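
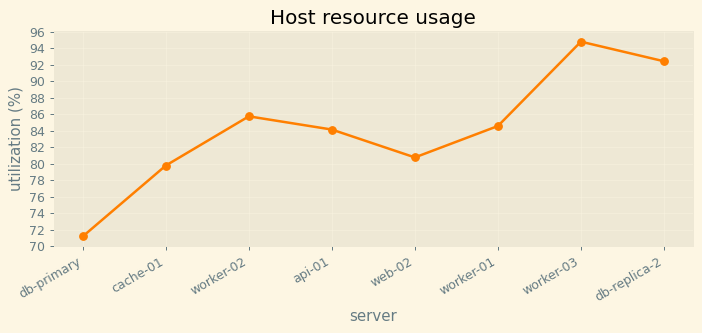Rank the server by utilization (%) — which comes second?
Top 3: worker-03 ≈ 94, db-replica-2 ≈ 92, worker-02 ≈ 86.

db-replica-2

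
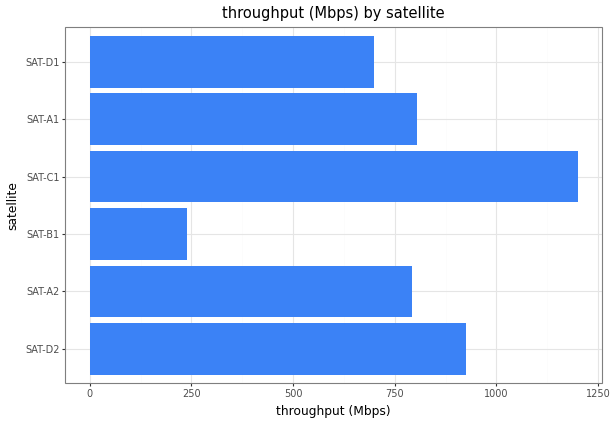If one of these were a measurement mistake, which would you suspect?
SAT-B1 ≈ 200; the rest sit between ≈ 700 and ≈ 1200.

SAT-B1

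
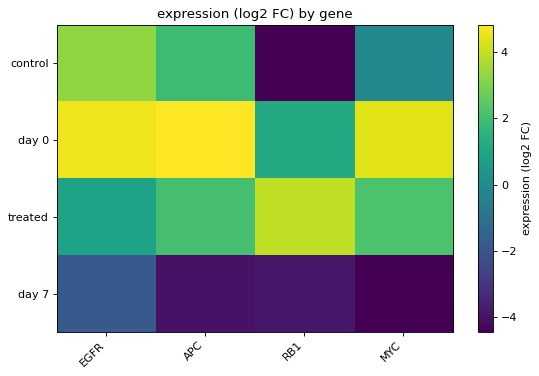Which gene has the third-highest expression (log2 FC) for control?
MYC

Top 4 for control: EGFR ≈ 3, APC ≈ 2, MYC ≈ 0, RB1 ≈ -4.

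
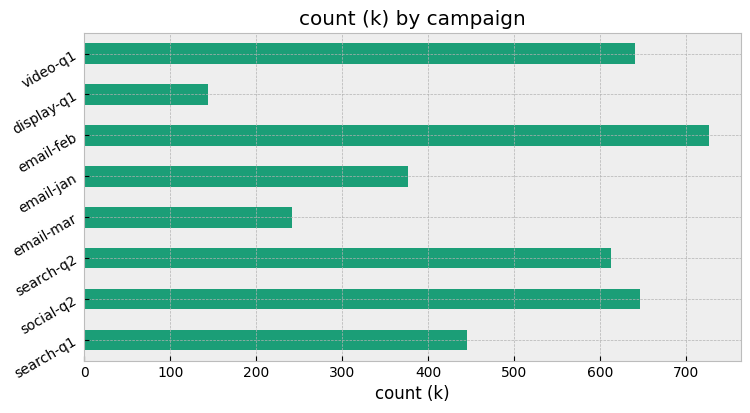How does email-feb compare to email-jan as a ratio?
≈ 1.75×

email-feb ≈ 700, email-jan ≈ 400; 700/400 ≈ 1.75.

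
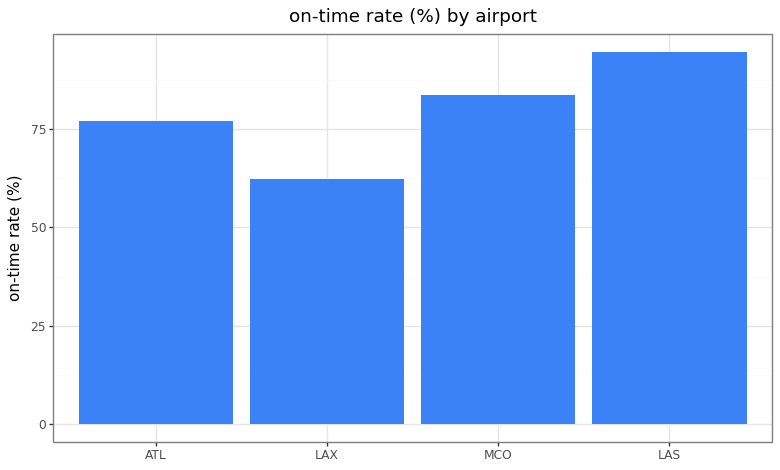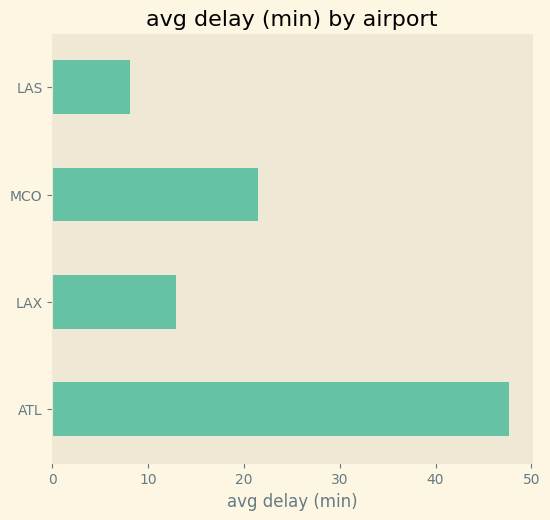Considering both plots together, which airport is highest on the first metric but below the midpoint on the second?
Chart 2 median avg delay (min) ≈ 15; below-median airports: LAX, LAS. Among those, LAS has the highest on-time rate (%) (≈ 90).

LAS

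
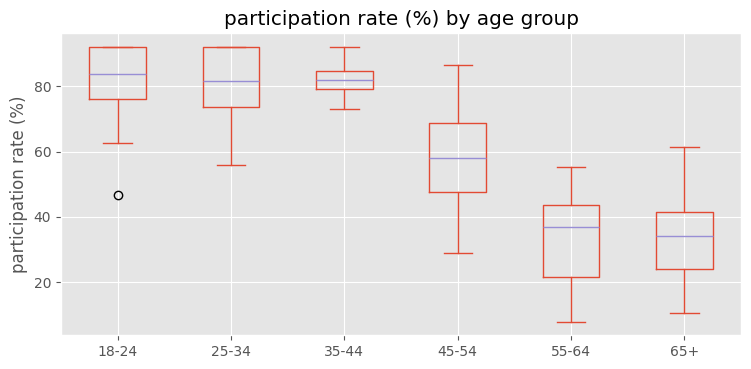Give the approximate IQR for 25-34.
Q3 ≈ 90, Q1 ≈ 75; IQR ≈ 15.

≈ 15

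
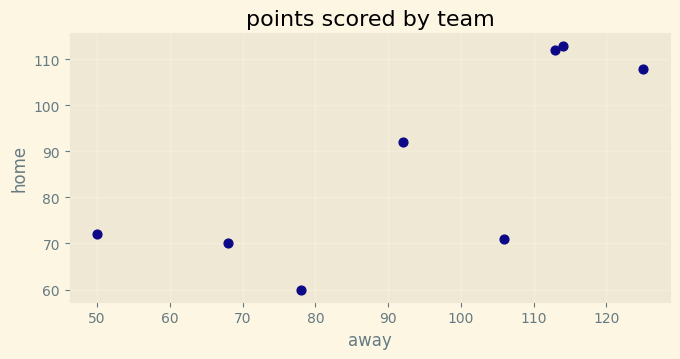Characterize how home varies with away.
Points are positively correlated; strong (|r| ≈ 0.8).

positive, strong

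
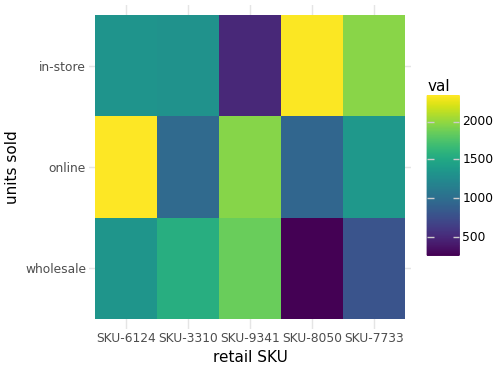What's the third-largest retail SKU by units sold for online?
SKU-7733

Top 4 for online: SKU-6124 ≈ 2400, SKU-9341 ≈ 2000, SKU-7733 ≈ 1400, SKU-3310 ≈ 1000.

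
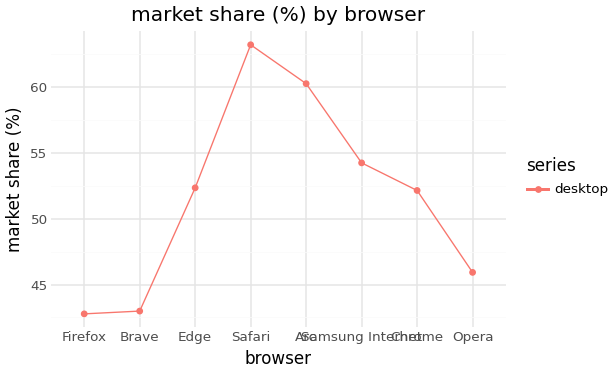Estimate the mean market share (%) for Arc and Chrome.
≈ 56

(60 + 52) / 2 ≈ 56.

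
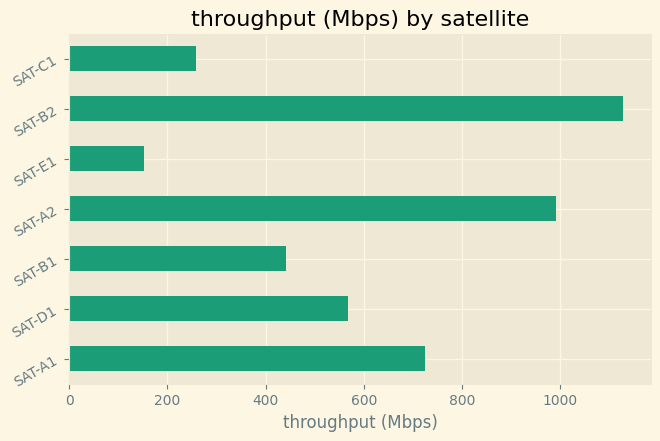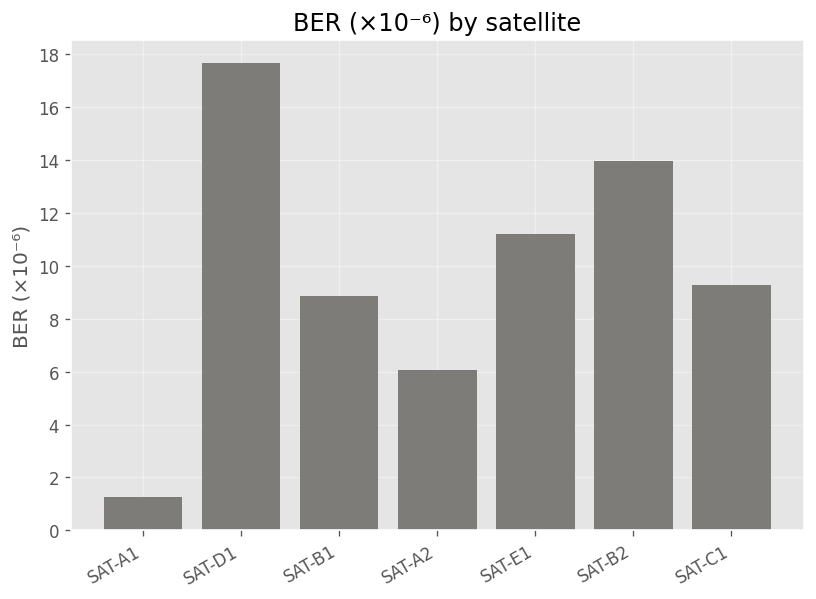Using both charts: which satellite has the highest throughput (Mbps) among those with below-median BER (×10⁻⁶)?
Chart 2 median BER (×10⁻⁶) ≈ 10; below-median satellites: SAT-A1, SAT-B1, SAT-A2. Among those, SAT-A2 has the highest throughput (Mbps) (≈ 1000).

SAT-A2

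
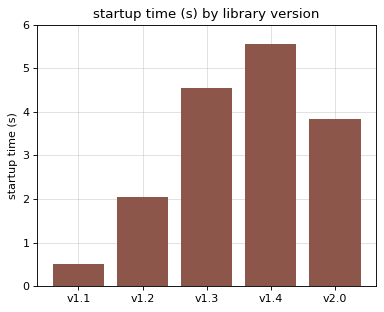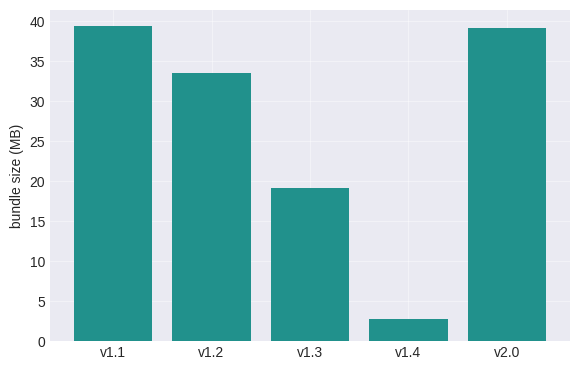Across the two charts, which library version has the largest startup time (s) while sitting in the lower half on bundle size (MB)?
v1.4

Chart 2 median bundle size (MB) ≈ 35; below-median library versions: v1.3, v1.4. Among those, v1.4 has the highest startup time (s) (≈ 6).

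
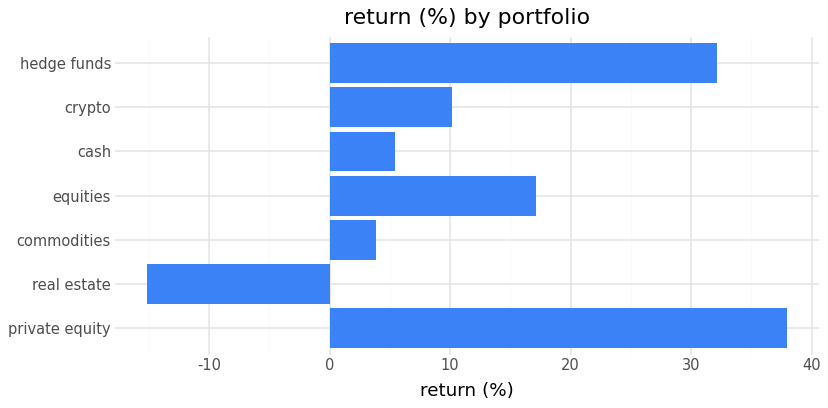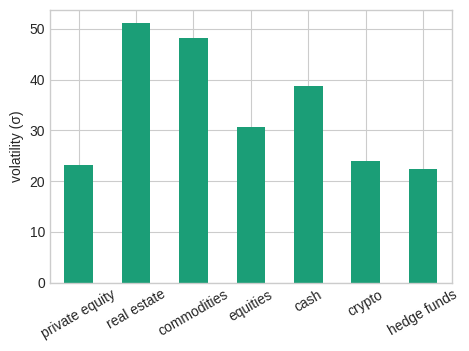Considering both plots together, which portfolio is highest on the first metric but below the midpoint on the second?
Chart 2 median volatility (σ) ≈ 30; below-median portfolios: private equity, crypto, hedge funds. Among those, private equity has the highest return (%) (≈ 40).

private equity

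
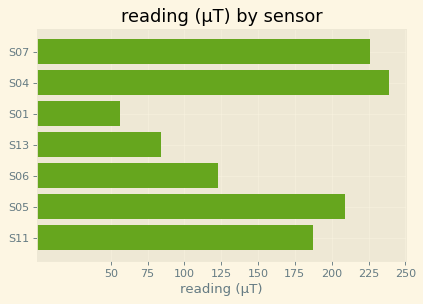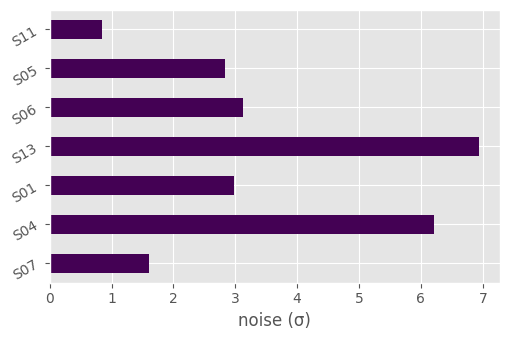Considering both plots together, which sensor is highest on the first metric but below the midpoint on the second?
Chart 2 median noise (σ) ≈ 3; below-median sensors: S07, S05, S11. Among those, S07 has the highest reading (µT) (≈ 225).

S07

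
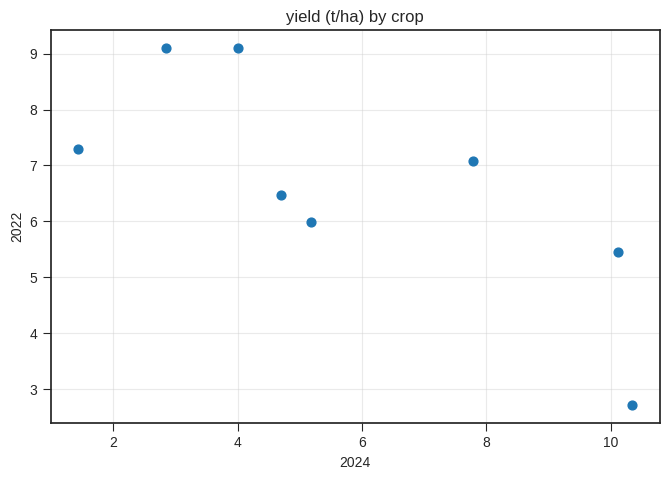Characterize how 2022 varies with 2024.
Points are negatively correlated; strong (|r| ≈ 0.8).

negative, strong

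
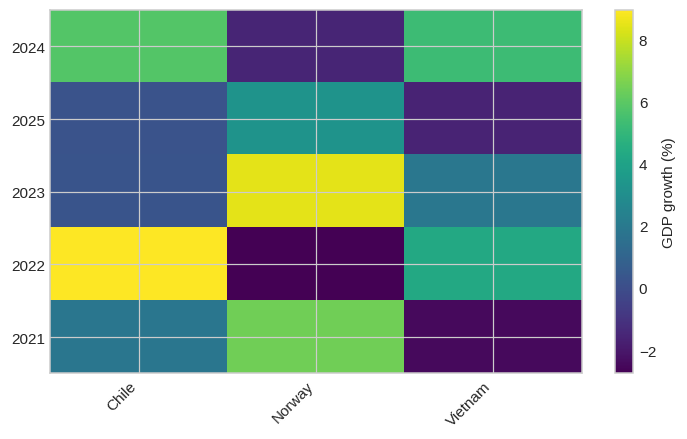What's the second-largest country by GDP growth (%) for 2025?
Chile

Top 3 for 2025: Norway ≈ 3, Chile ≈ 0, Vietnam ≈ -2.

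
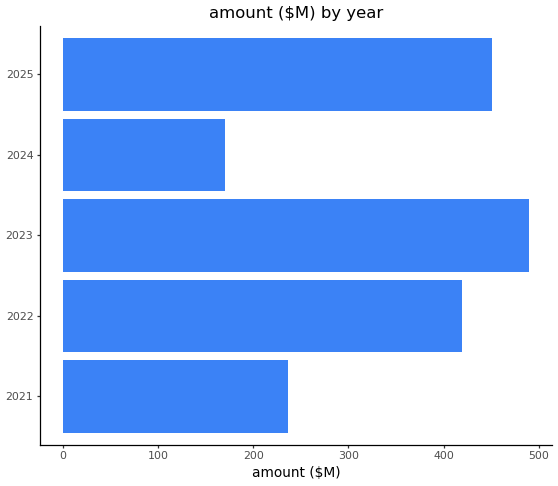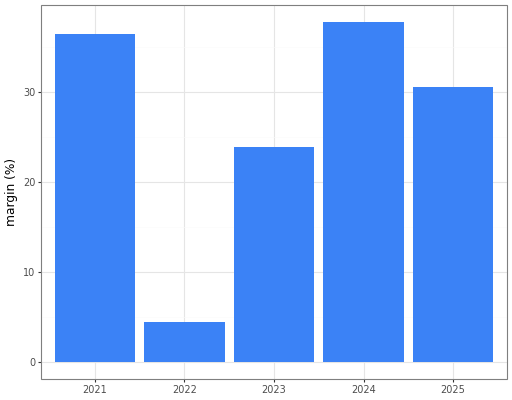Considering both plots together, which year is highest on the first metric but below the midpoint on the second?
2023

Chart 2 median margin (%) ≈ 30; below-median years: 2022, 2023. Among those, 2023 has the highest amount ($M) (≈ 500).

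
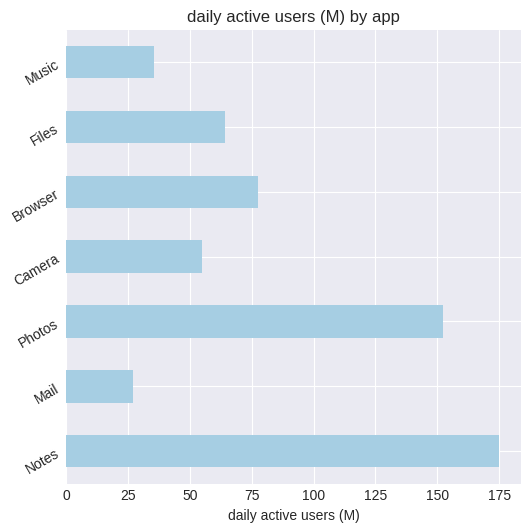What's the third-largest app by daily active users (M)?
Browser

Top 4: Notes ≈ 180, Photos ≈ 160, Browser ≈ 80, Files ≈ 60.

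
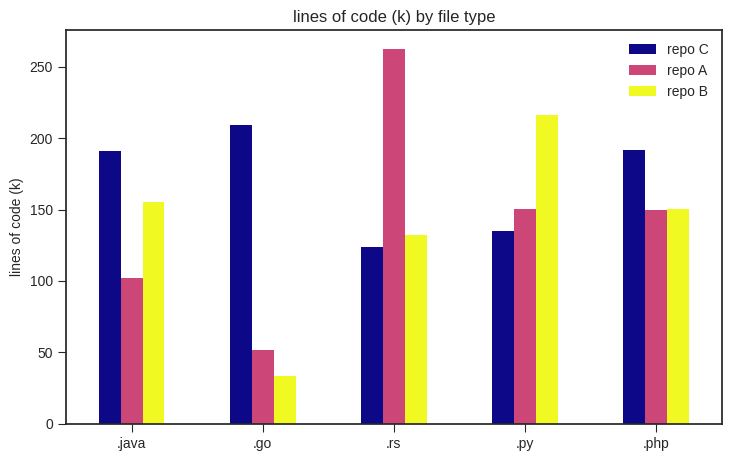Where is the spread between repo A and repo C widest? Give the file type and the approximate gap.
.go: repo A ≈ 50, repo C ≈ 200 → gap ≈ 150. Next-largest (.rs) is only ≈ 125.

.go, ≈ 150 k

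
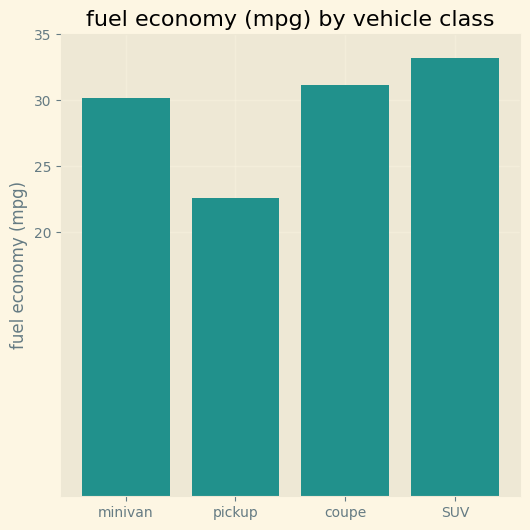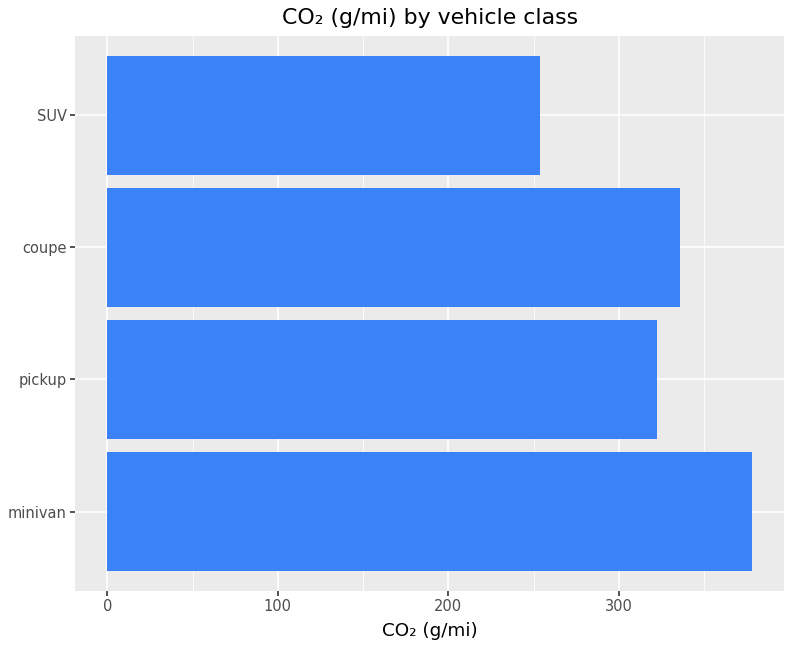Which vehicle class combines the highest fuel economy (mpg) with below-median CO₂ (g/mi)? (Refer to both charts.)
Chart 2 median CO₂ (g/mi) ≈ 350; below-median vehicle classes: pickup, SUV. Among those, SUV has the highest fuel economy (mpg) (≈ 35).

SUV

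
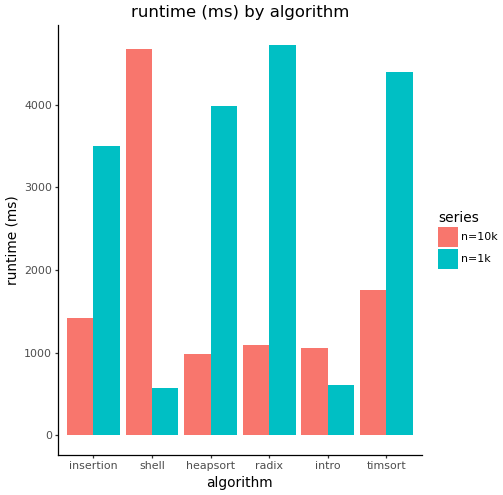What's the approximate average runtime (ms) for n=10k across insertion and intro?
(1500 + 1000) / 2 ≈ 1250.

≈ 1250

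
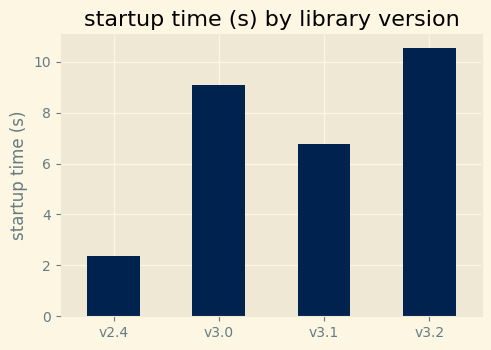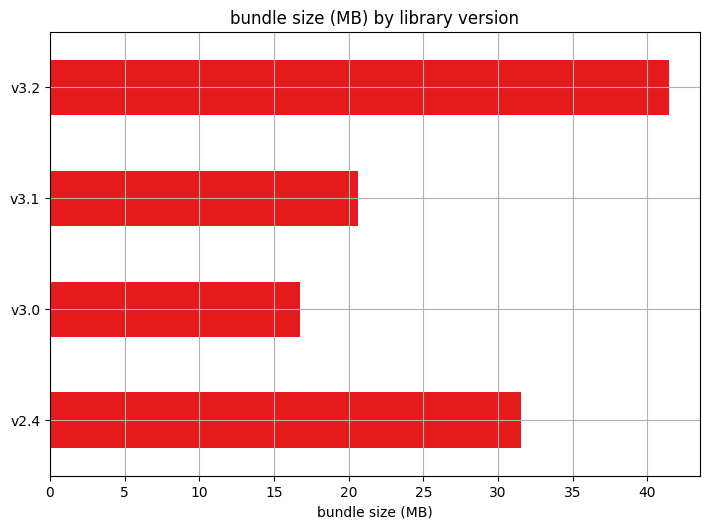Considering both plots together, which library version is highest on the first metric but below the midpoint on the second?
v3.0

Chart 2 median bundle size (MB) ≈ 25; below-median library versions: v3.0, v3.1. Among those, v3.0 has the highest startup time (s) (≈ 9).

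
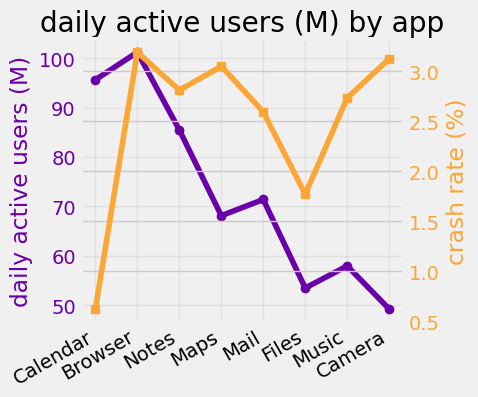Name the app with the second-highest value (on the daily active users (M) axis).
Top 3 (on the daily active users (M) axis): Browser ≈ 100, Calendar ≈ 95, Notes ≈ 85.

Calendar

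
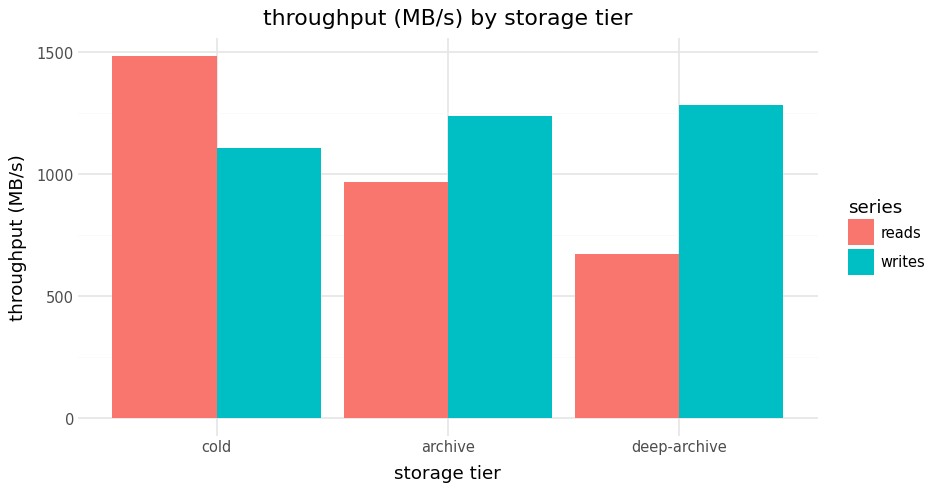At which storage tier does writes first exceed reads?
cold: writes ≈ 1200 vs reads ≈ 1400 (not yet); archive: writes ≈ 1200 vs reads ≈ 1000 (first crossover).

archive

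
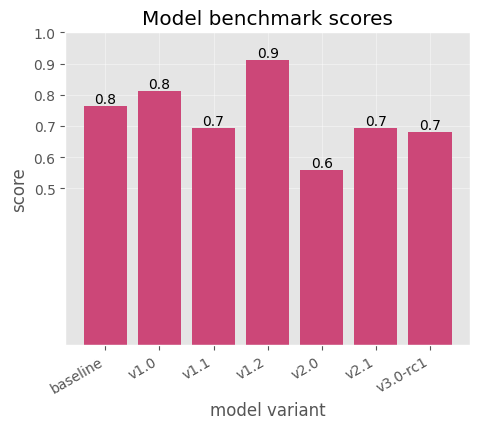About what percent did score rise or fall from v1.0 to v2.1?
≈ -12.5%

v1.0 ≈ 0.8, v2.1 ≈ 0.7; (0.7 − 0.8) / 0.8 ≈ -12.5%.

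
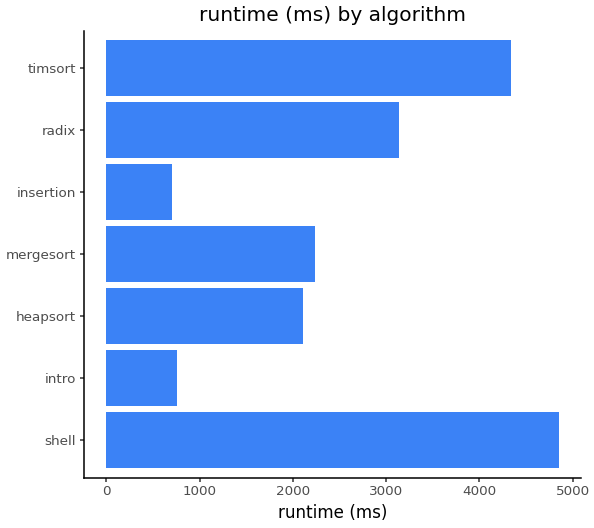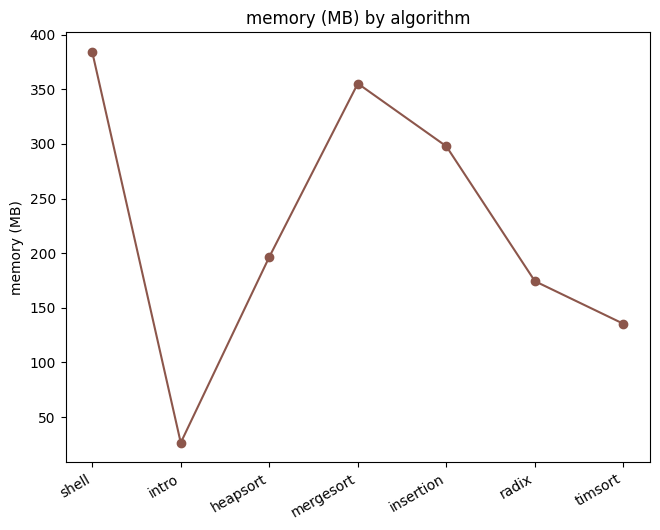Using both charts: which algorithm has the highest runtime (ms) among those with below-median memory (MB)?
Chart 2 median memory (MB) ≈ 200; below-median algorithms: intro, radix, timsort. Among those, timsort has the highest runtime (ms) (≈ 4500).

timsort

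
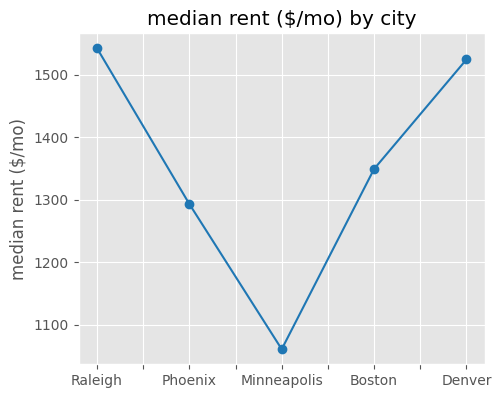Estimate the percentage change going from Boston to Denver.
Boston ≈ 1350, Denver ≈ 1500; (1500 − 1350) / 1350 ≈ +11.1%.

≈ +11.1%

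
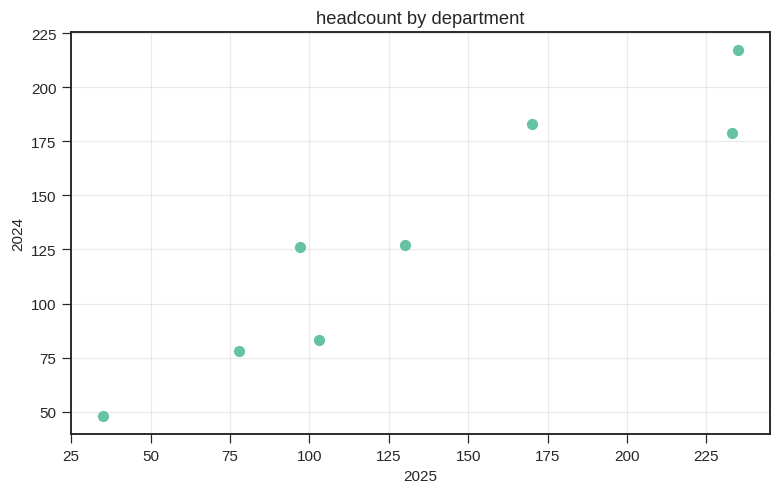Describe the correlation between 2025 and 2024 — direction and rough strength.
positive, strong

Points are positively correlated; strong (|r| ≈ 0.9).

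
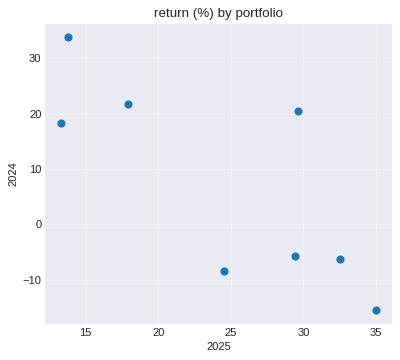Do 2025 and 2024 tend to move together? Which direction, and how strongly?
negative, strong

Points are negatively correlated; strong (|r| ≈ 0.8).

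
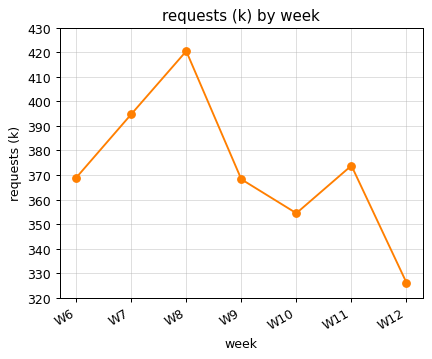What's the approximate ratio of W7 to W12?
≈ 1.18×

W7 ≈ 390, W12 ≈ 330; 390/330 ≈ 1.18.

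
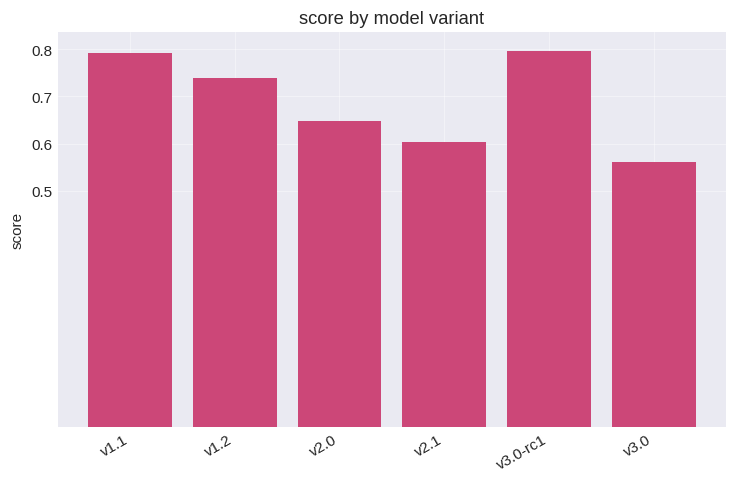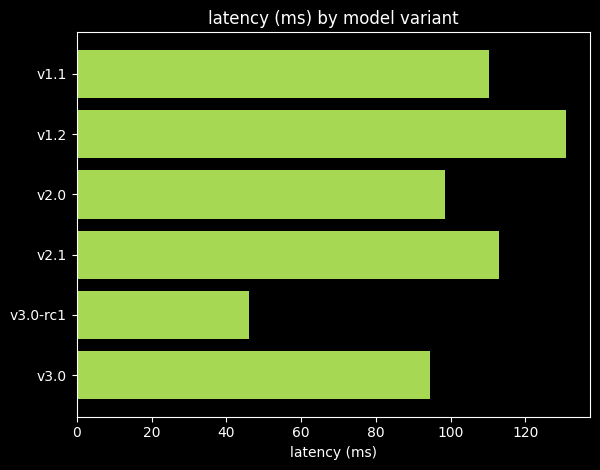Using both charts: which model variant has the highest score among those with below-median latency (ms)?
v3.0-rc1

Chart 2 median latency (ms) ≈ 100; below-median model variants: v2.0, v3.0-rc1, v3.0. Among those, v3.0-rc1 has the highest score (≈ 0.8).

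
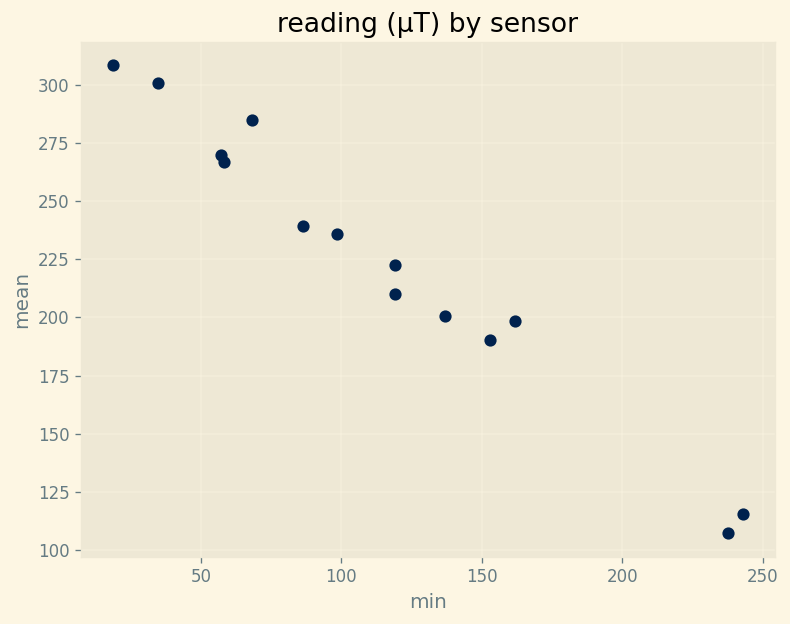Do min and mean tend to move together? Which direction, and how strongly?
negative, strong

Points are negatively correlated; strong (|r| ≈ 1.0).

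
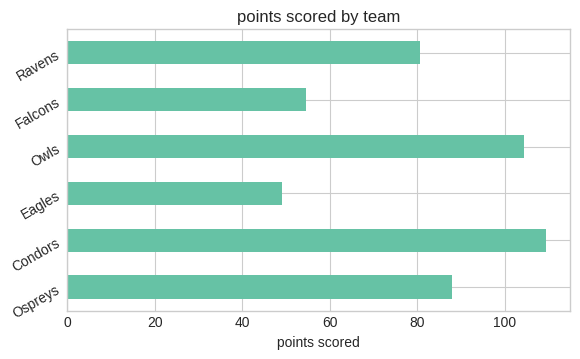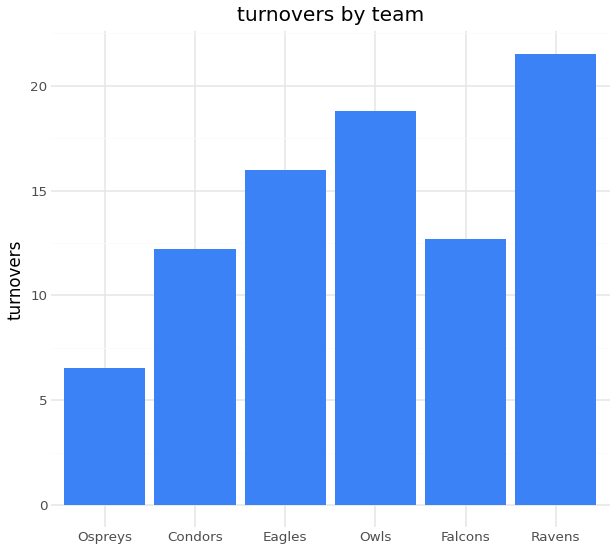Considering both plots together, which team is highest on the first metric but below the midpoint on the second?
Chart 2 median turnovers ≈ 14; below-median teams: Ospreys, Condors, Falcons. Among those, Condors has the highest points scored (≈ 100).

Condors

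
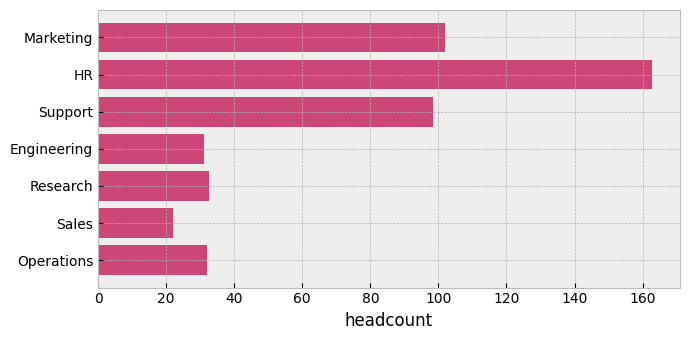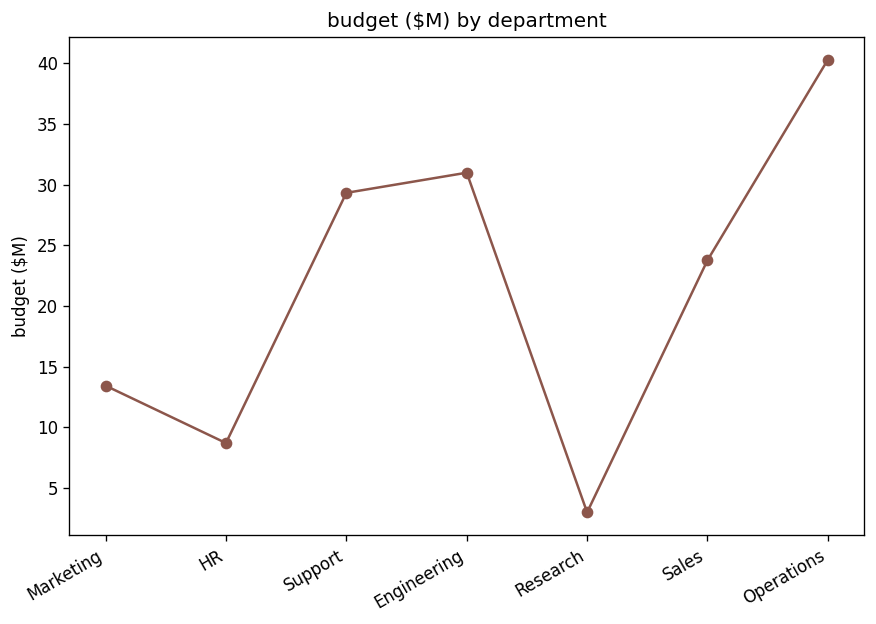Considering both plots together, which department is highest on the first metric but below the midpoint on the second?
HR

Chart 2 median budget ($M) ≈ 25; below-median departments: Marketing, HR, Research. Among those, HR has the highest headcount (≈ 160).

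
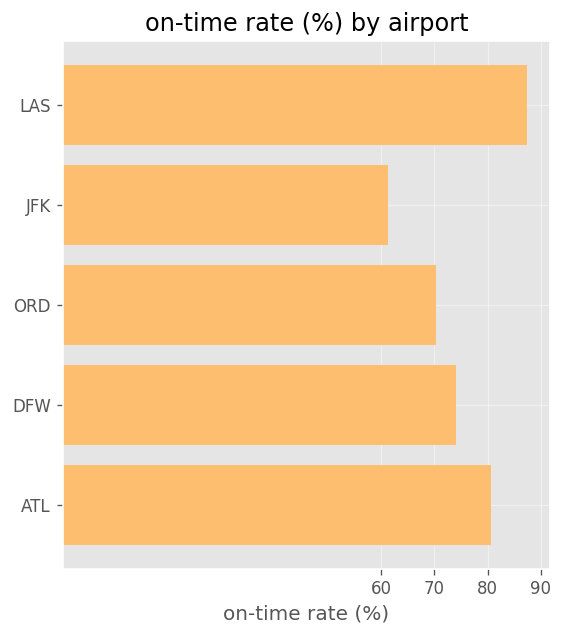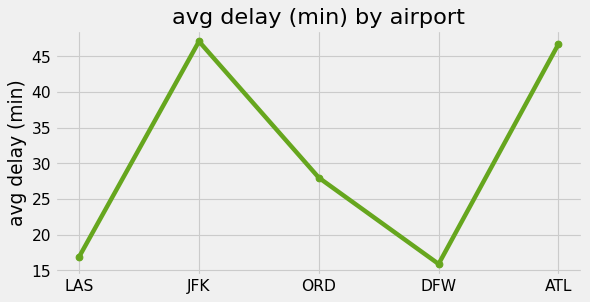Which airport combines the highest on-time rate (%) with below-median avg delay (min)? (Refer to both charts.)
LAS

Chart 2 median avg delay (min) ≈ 30; below-median airports: LAS, DFW. Among those, LAS has the highest on-time rate (%) (≈ 90).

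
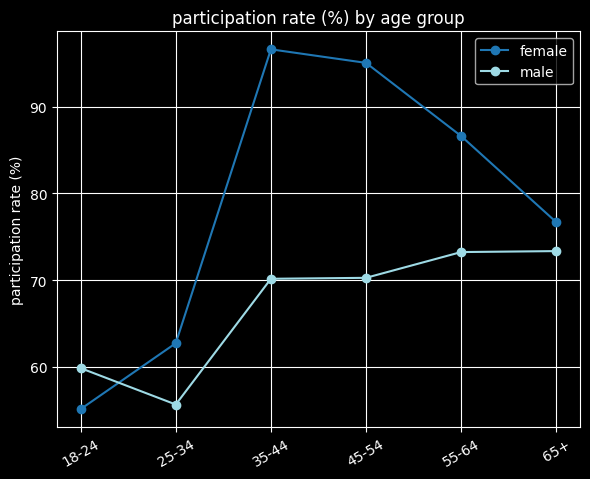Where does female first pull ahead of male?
25-34

18-24: female ≈ 55 vs male ≈ 60 (not yet); 25-34: female ≈ 65 vs male ≈ 55 (first crossover).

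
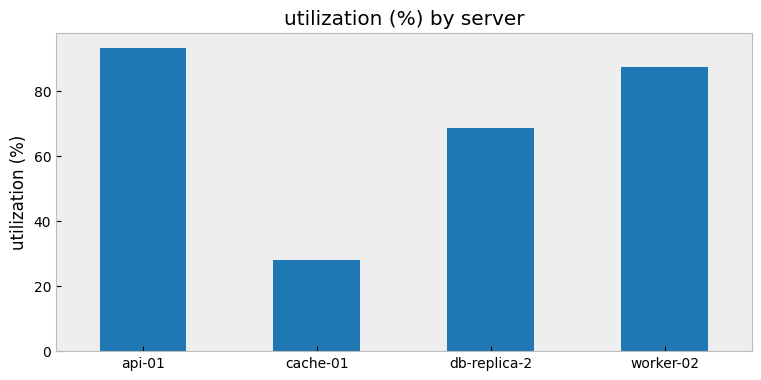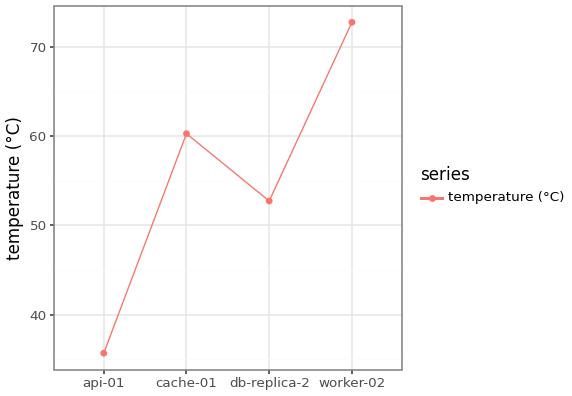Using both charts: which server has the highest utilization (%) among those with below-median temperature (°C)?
Chart 2 median temperature (°C) ≈ 60; below-median servers: api-01, db-replica-2. Among those, api-01 has the highest utilization (%) (≈ 90).

api-01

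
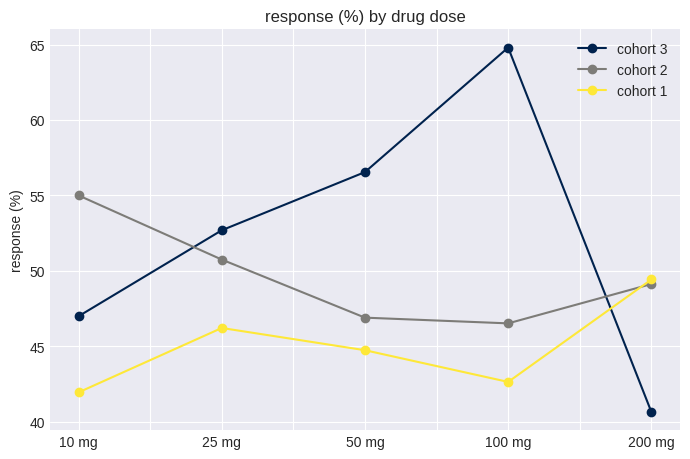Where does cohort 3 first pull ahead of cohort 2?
10 mg: cohort 3 ≈ 45 vs cohort 2 ≈ 55 (not yet); 25 mg: cohort 3 ≈ 55 vs cohort 2 ≈ 50 (first crossover).

25 mg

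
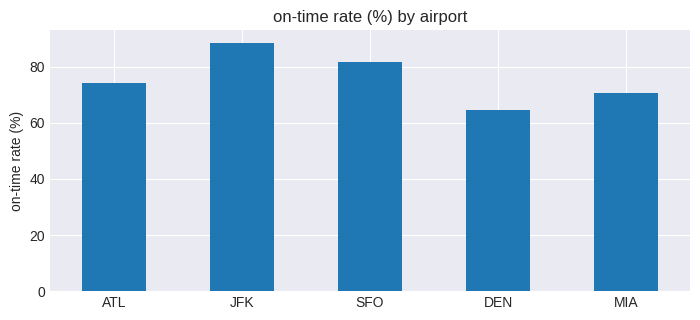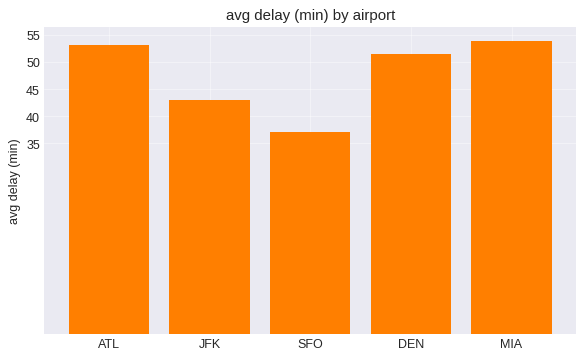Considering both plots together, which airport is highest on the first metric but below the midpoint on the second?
Chart 2 median avg delay (min) ≈ 50; below-median airports: JFK, SFO. Among those, JFK has the highest on-time rate (%) (≈ 90).

JFK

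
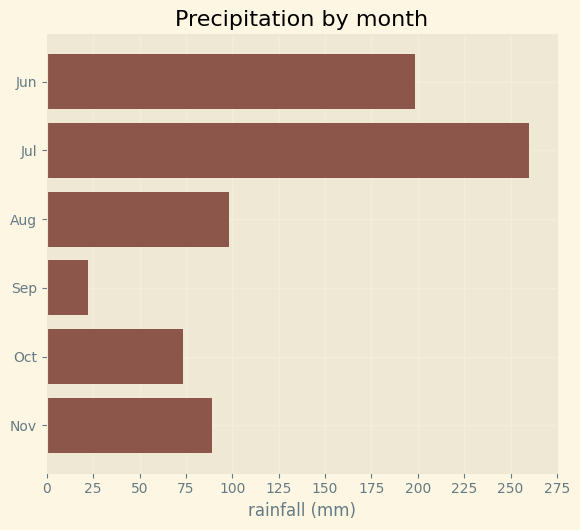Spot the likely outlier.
Jul ≈ 250; the rest sit between ≈ 25 and ≈ 200.

Jul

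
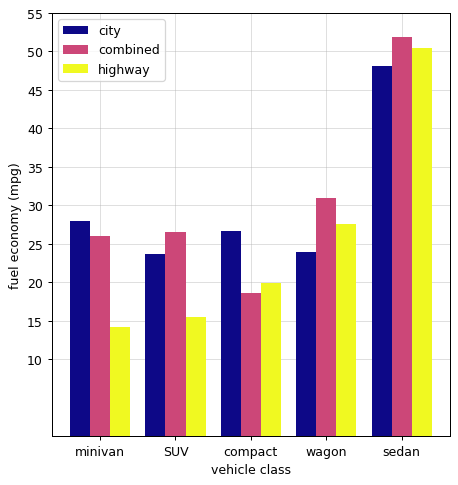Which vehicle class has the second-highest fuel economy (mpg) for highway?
wagon

Top 3 for highway: sedan ≈ 50, wagon ≈ 30, compact ≈ 20.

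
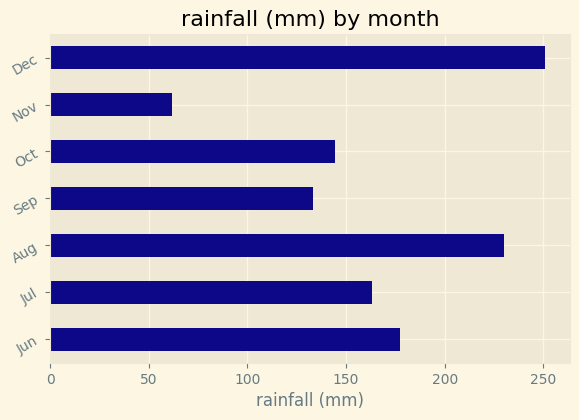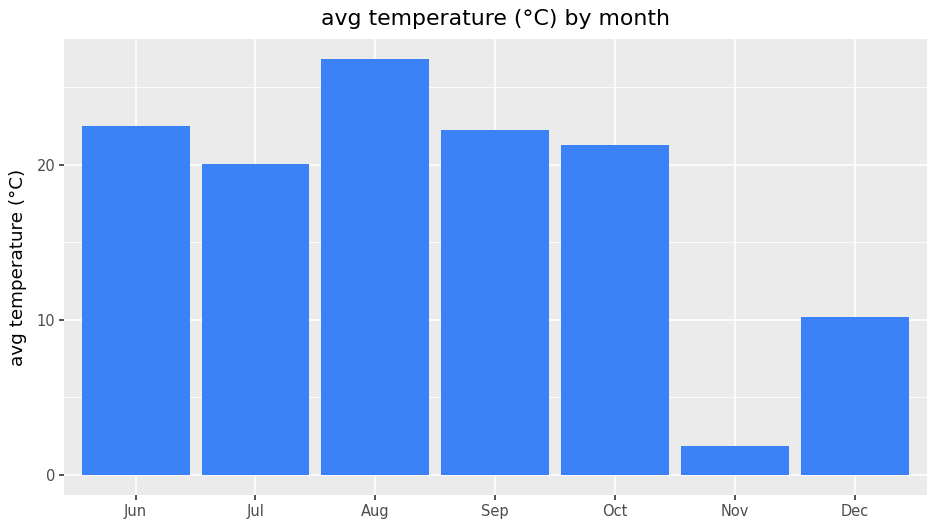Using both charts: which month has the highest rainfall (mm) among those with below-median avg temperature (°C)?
Dec

Chart 2 median avg temperature (°C) ≈ 20; below-median months: Jul, Nov, Dec. Among those, Dec has the highest rainfall (mm) (≈ 250).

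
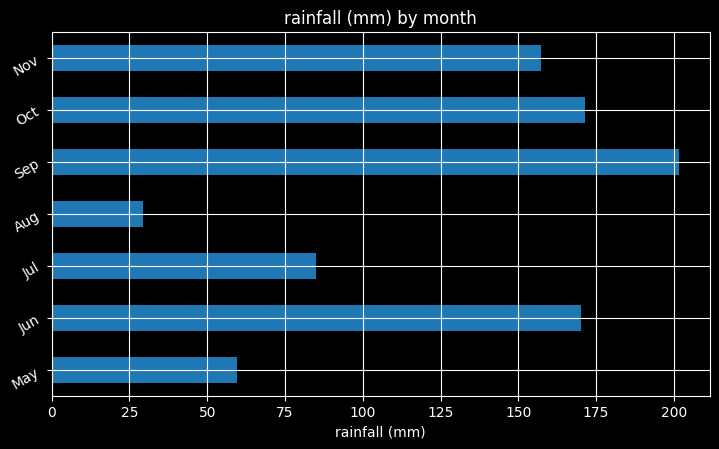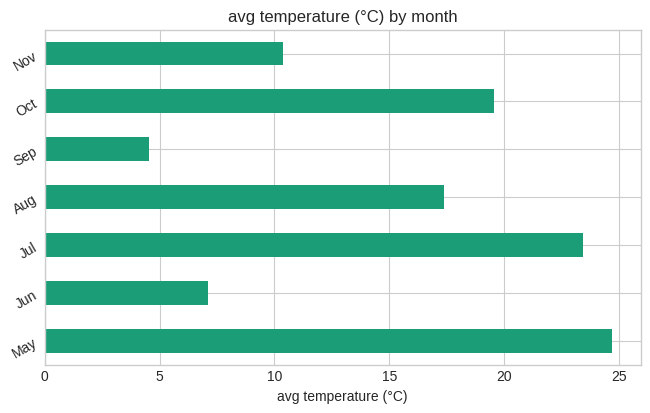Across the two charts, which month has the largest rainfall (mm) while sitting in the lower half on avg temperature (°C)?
Chart 2 median avg temperature (°C) ≈ 15; below-median months: Jun, Sep, Nov. Among those, Sep has the highest rainfall (mm) (≈ 200).

Sep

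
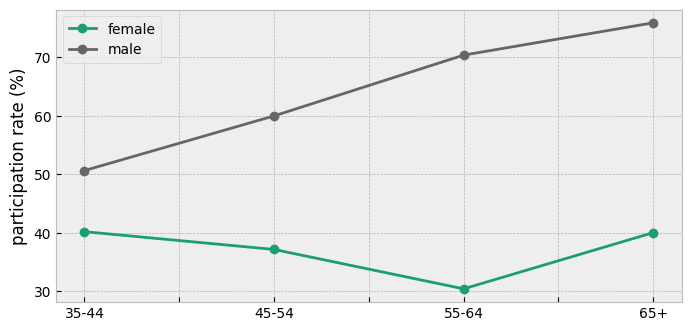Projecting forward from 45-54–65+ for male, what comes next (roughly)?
≈ 82.5

Last three: 60, 70, 75 → slope ≈ 7.5/step → next ≈ 82.5.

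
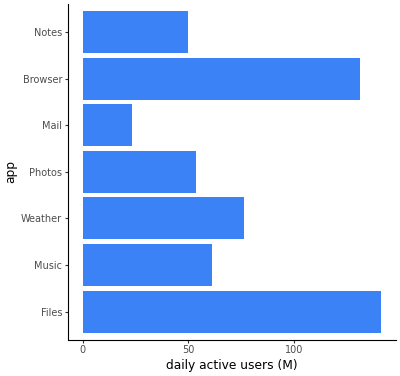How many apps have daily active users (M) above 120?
Above 120: Files, Browser.

2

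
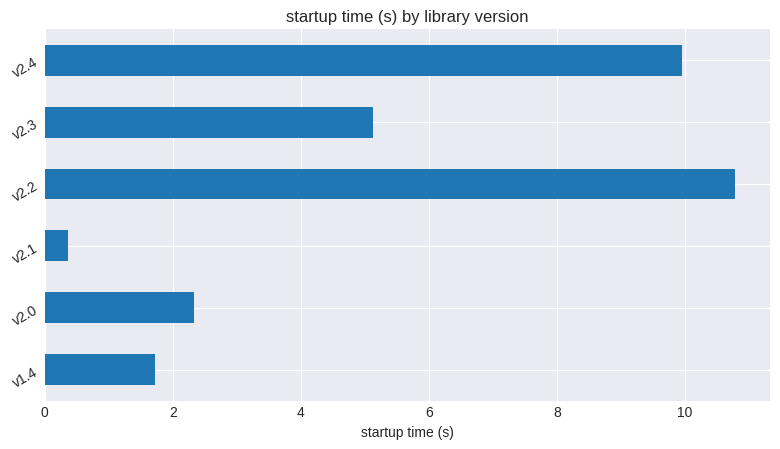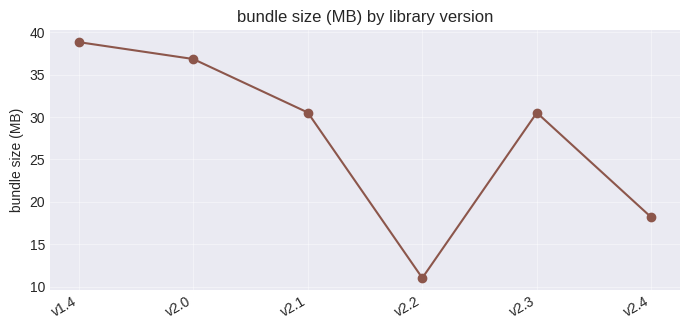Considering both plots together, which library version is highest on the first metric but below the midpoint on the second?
v2.2

Chart 2 median bundle size (MB) ≈ 30; below-median library versions: v2.2, v2.3, v2.4. Among those, v2.2 has the highest startup time (s) (≈ 11).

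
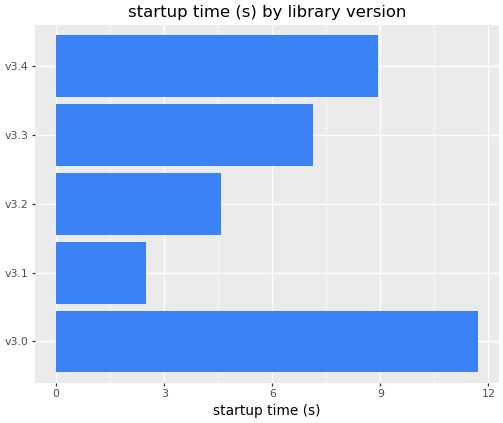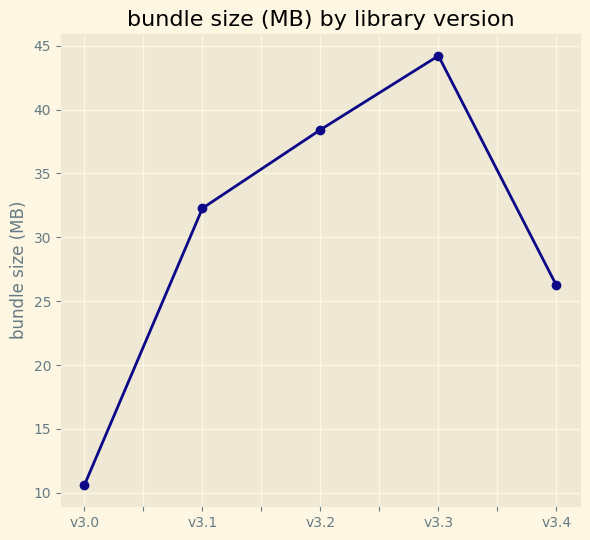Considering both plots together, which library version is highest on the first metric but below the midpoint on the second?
Chart 2 median bundle size (MB) ≈ 30; below-median library versions: v3.0, v3.4. Among those, v3.0 has the highest startup time (s) (≈ 12).

v3.0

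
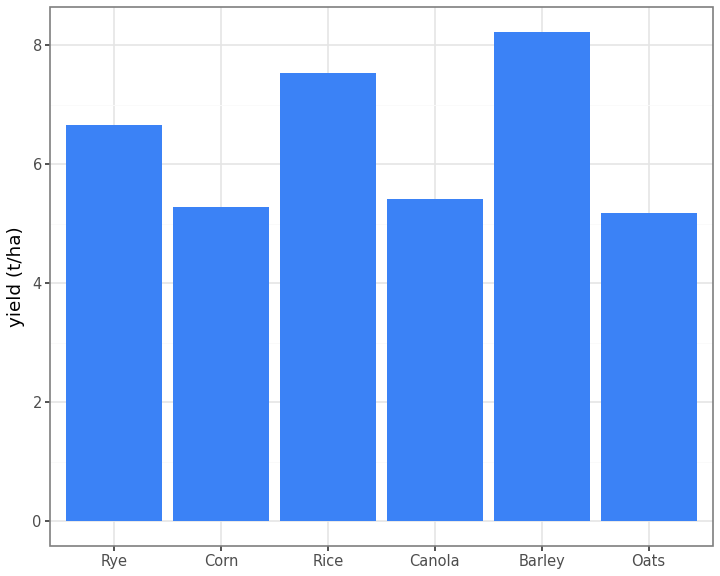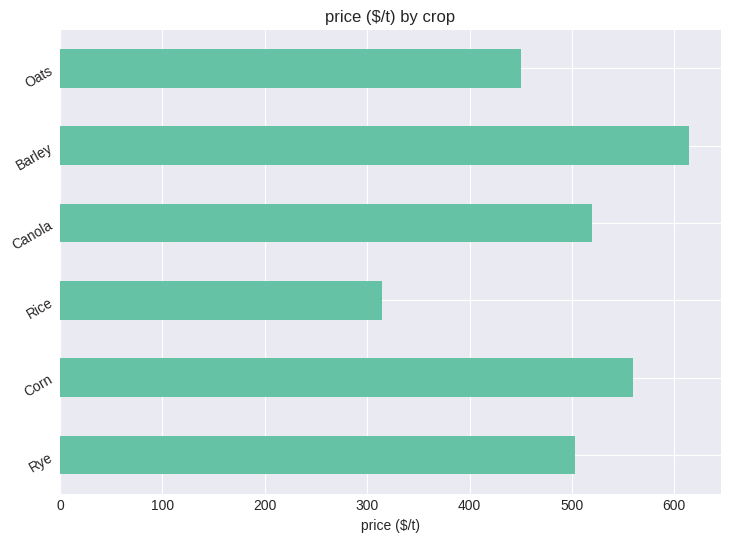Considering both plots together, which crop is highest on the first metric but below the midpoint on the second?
Rice

Chart 2 median price ($/t) ≈ 500; below-median crops: Rye, Rice, Oats. Among those, Rice has the highest yield (t/ha) (≈ 8).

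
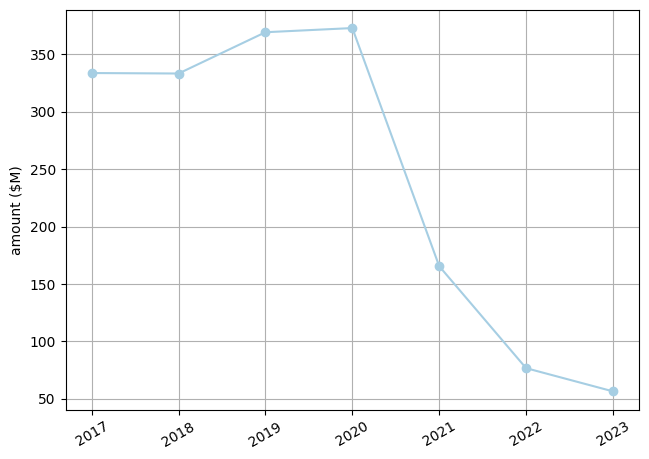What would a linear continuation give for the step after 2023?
≈ 0

Last three: 150, 100, 50 → slope ≈ -50/step → next ≈ 0.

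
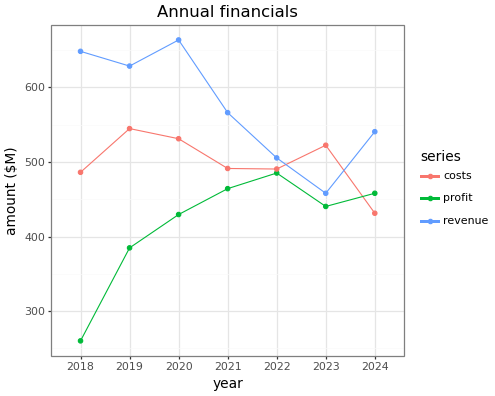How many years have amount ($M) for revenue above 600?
3

Above 600: 2018, 2019, 2020.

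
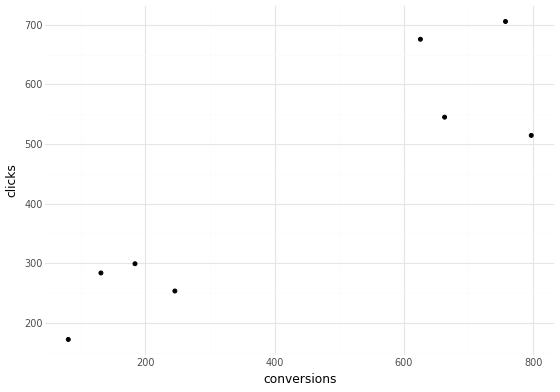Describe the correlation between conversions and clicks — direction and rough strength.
Points are positively correlated; strong (|r| ≈ 0.9).

positive, strong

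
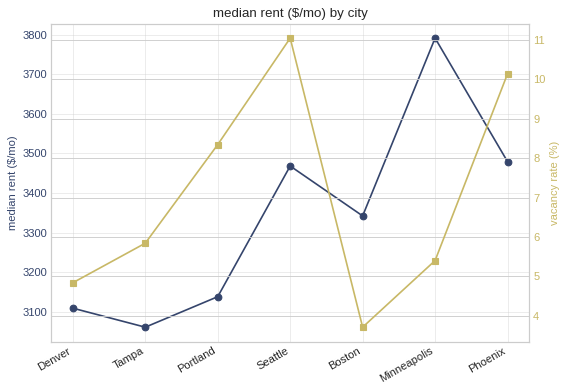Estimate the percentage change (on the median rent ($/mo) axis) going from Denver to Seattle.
Denver ≈ 3100, Seattle ≈ 3500; (3500 − 3100) / 3100 ≈ +12.9%.

≈ +12.9%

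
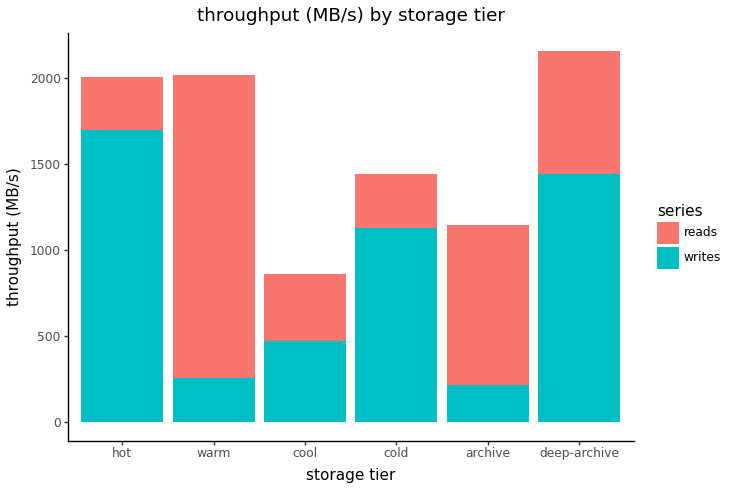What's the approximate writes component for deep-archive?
writes top ≈ 1400, bottom ≈ 0; segment ≈ 1400.

≈ 1400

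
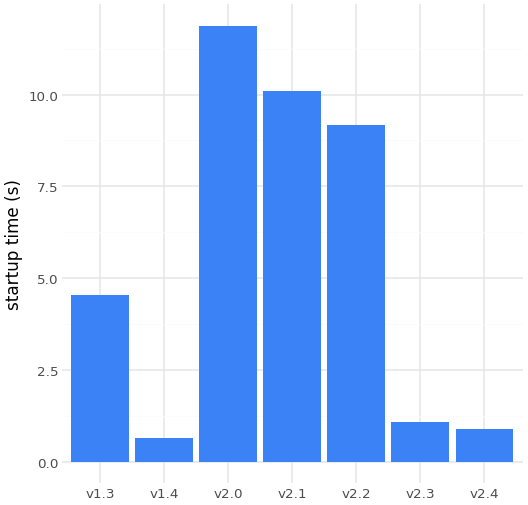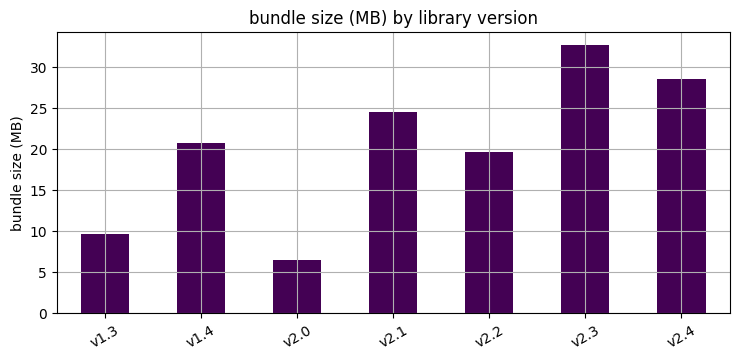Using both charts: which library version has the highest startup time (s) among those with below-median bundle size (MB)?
Chart 2 median bundle size (MB) ≈ 20; below-median library versions: v1.3, v2.0, v2.2. Among those, v2.0 has the highest startup time (s) (≈ 12).

v2.0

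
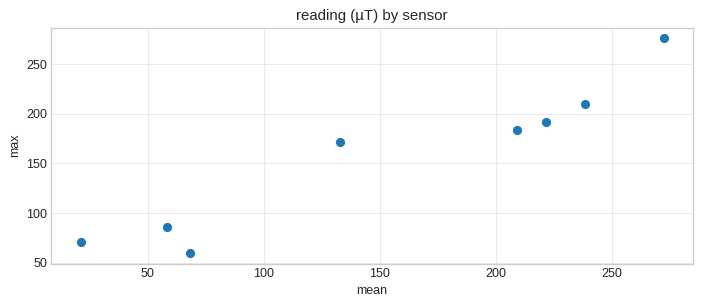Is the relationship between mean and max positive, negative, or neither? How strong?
Points are positively correlated; strong (|r| ≈ 1.0).

positive, strong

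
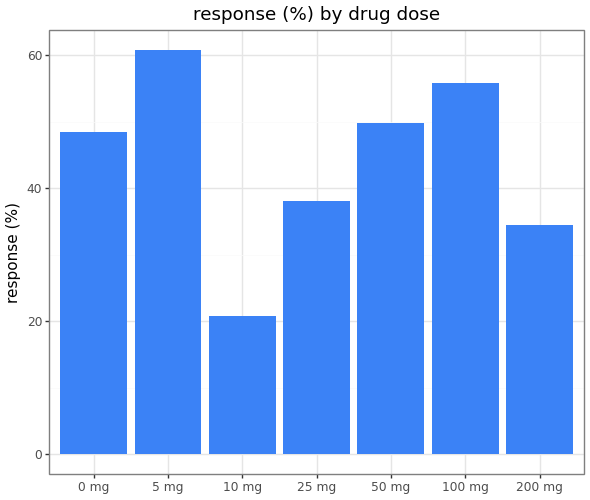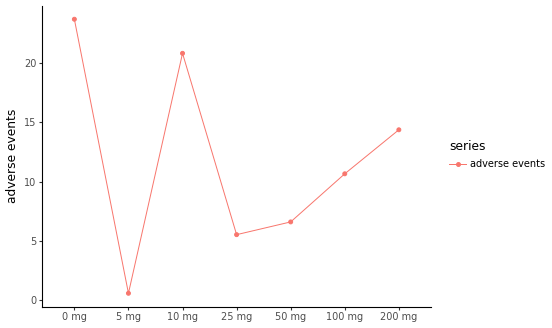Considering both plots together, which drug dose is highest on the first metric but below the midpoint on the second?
Chart 2 median adverse events ≈ 10; below-median drug doses: 5 mg, 25 mg, 50 mg. Among those, 5 mg has the highest response (%) (≈ 60).

5 mg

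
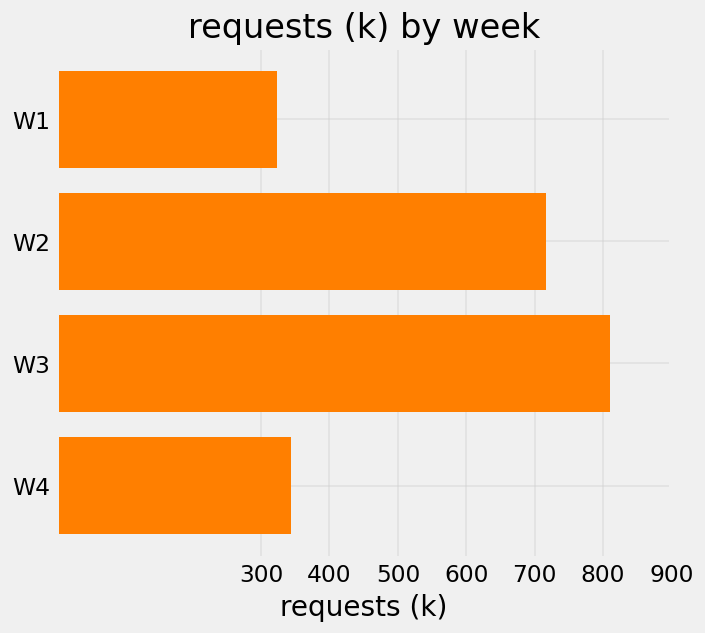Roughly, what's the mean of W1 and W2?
(300 + 700) / 2 ≈ 500.

≈ 500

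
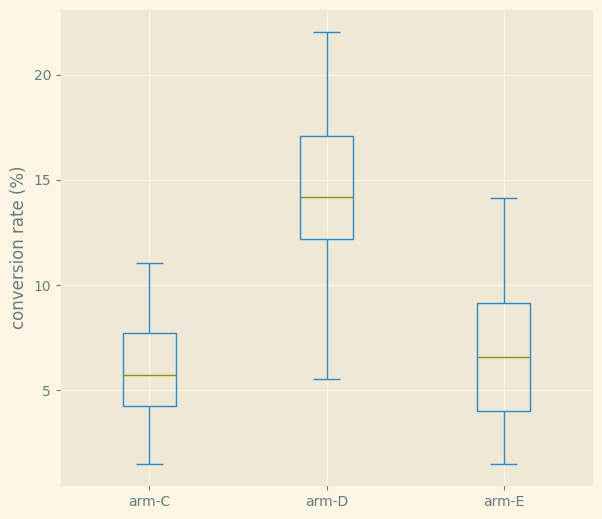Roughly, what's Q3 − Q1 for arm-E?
≈ 5

Q3 ≈ 9, Q1 ≈ 4; IQR ≈ 5.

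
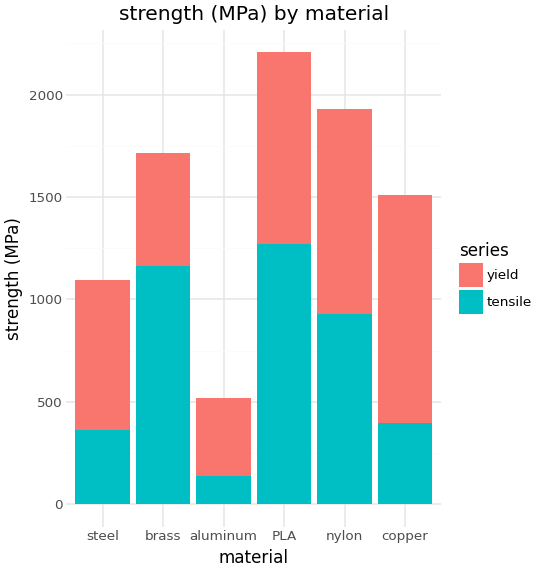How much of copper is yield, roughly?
≈ 1200

yield top ≈ 1600, bottom ≈ 400; segment ≈ 1200.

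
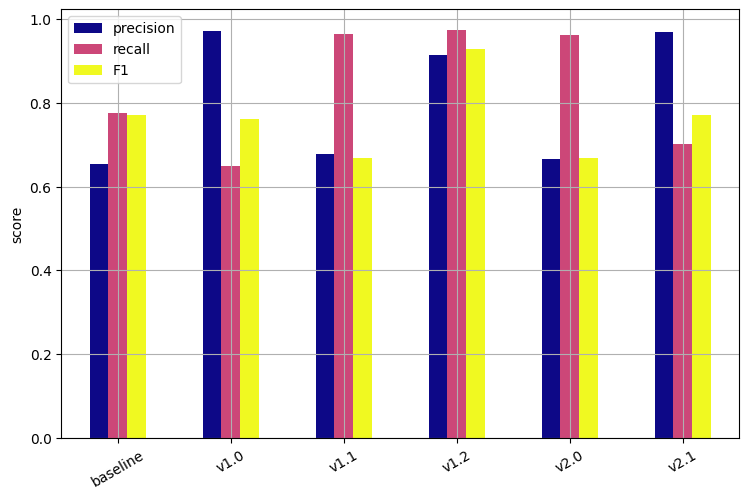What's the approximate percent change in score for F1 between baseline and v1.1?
baseline ≈ 0.8, v1.1 ≈ 0.7; (0.7 − 0.8) / 0.8 ≈ -12.5%.

≈ -12.5%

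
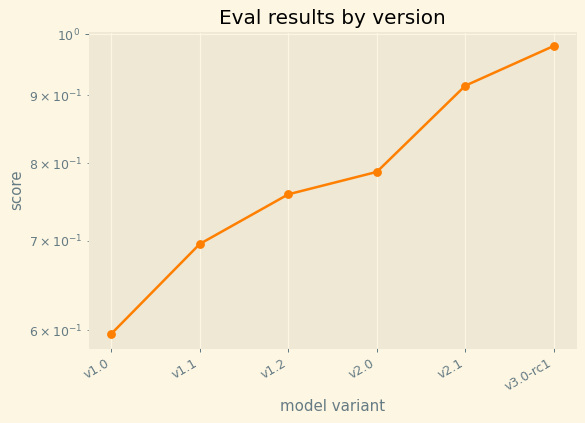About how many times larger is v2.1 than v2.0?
≈ 1.12×

v2.1 ≈ 0.90, v2.0 ≈ 0.80; 0.90/0.80 ≈ 1.12.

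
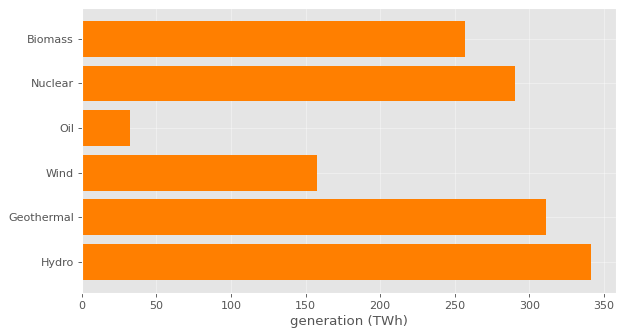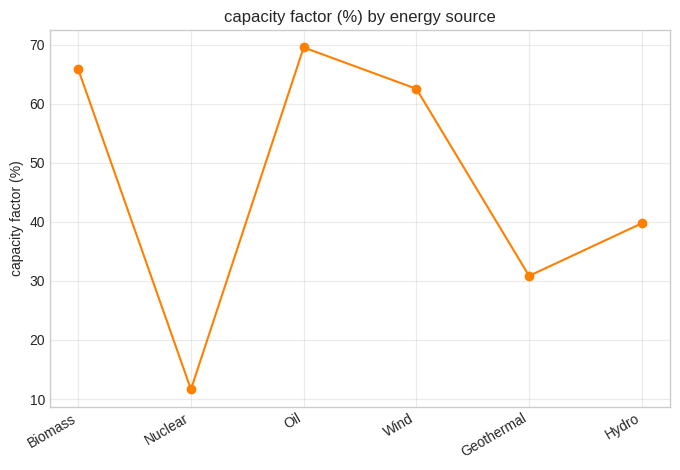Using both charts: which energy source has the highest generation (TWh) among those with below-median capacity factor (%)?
Hydro

Chart 2 median capacity factor (%) ≈ 50; below-median energy sources: Nuclear, Geothermal, Hydro. Among those, Hydro has the highest generation (TWh) (≈ 350).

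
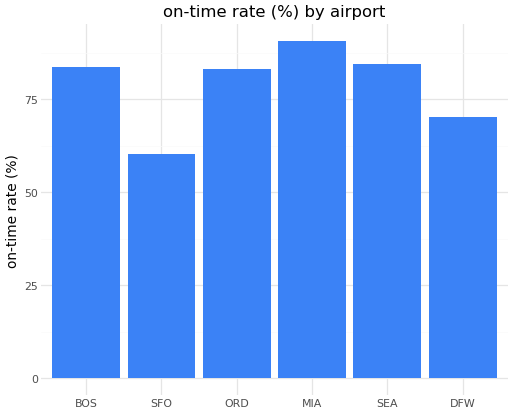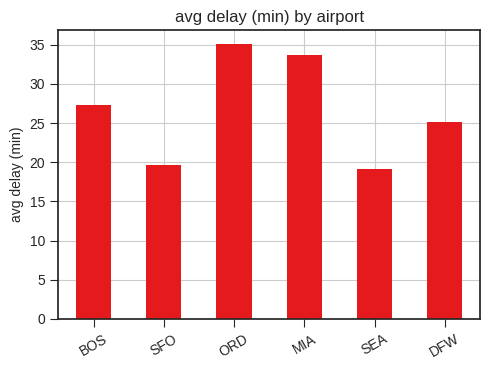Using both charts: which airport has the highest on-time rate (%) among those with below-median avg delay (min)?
SEA

Chart 2 median avg delay (min) ≈ 25; below-median airports: SFO, SEA, DFW. Among those, SEA has the highest on-time rate (%) (≈ 80).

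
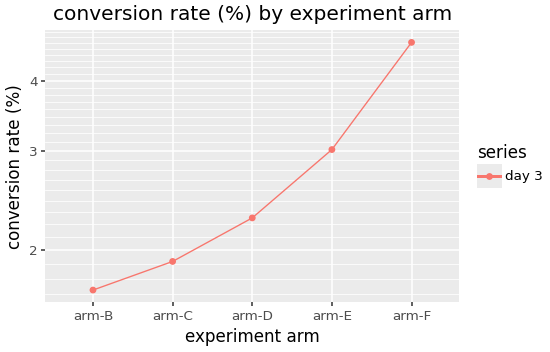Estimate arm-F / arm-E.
≈ 1.5×

arm-F ≈ 4.5, arm-E ≈ 3.0; 4.5/3.0 ≈ 1.5.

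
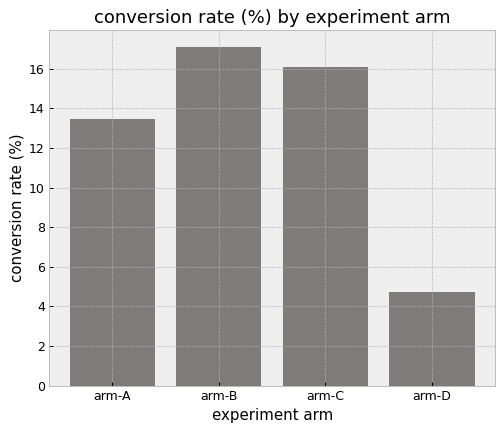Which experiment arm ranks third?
arm-A

Top 4: arm-B ≈ 18, arm-C ≈ 16, arm-A ≈ 14, arm-D ≈ 4.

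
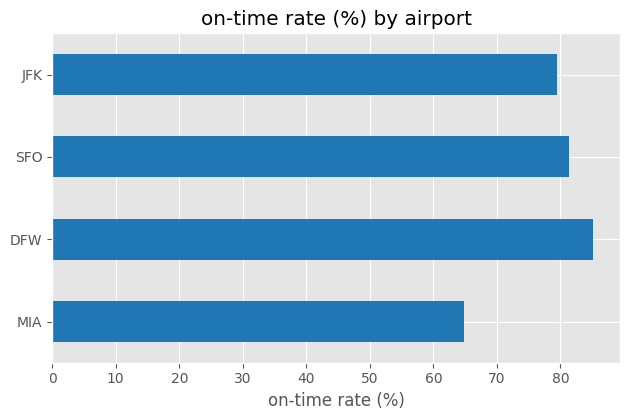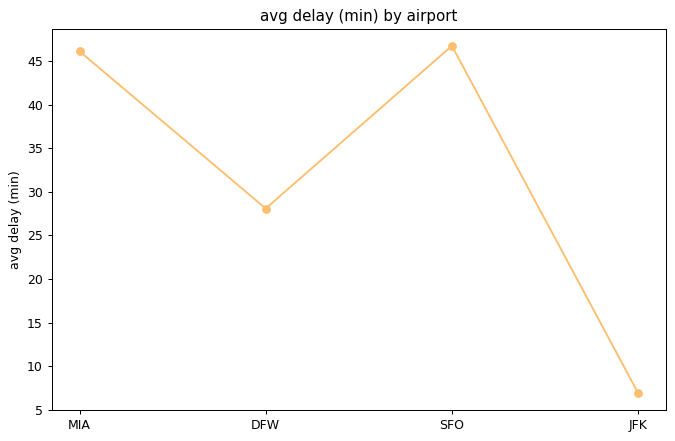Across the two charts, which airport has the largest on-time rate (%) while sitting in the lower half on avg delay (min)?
DFW

Chart 2 median avg delay (min) ≈ 35; below-median airports: DFW, JFK. Among those, DFW has the highest on-time rate (%) (≈ 90).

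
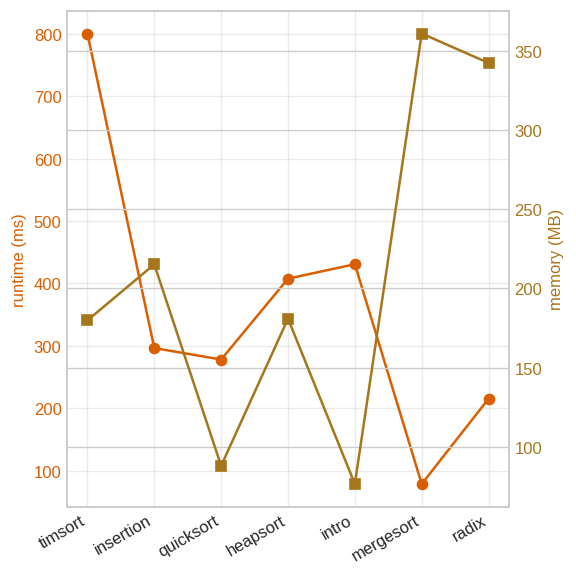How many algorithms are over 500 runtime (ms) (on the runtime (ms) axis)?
1

Above 500: timsort.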